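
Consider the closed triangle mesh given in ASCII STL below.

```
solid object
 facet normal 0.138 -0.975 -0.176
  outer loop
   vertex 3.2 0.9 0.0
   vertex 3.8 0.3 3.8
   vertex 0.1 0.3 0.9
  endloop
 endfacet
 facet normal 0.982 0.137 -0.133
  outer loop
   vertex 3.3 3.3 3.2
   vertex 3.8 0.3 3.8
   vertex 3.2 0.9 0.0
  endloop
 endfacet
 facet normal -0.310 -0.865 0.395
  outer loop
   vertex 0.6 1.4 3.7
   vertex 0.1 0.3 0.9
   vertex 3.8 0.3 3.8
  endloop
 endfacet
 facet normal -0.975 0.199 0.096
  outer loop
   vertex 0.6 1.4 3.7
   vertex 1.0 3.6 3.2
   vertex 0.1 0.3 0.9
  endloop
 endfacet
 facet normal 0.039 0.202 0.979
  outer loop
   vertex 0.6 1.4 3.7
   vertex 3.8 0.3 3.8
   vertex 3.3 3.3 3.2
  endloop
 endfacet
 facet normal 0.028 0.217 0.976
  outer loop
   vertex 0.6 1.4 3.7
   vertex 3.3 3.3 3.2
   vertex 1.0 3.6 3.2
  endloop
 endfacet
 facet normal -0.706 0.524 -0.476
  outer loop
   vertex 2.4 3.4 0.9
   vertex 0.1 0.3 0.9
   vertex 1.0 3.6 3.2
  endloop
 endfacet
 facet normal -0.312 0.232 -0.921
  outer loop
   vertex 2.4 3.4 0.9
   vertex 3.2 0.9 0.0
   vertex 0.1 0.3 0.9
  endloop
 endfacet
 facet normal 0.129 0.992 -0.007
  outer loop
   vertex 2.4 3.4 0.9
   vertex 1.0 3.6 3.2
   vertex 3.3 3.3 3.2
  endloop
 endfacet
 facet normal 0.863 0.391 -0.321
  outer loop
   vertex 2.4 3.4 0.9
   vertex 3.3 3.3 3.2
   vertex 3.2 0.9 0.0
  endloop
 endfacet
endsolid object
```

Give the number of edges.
15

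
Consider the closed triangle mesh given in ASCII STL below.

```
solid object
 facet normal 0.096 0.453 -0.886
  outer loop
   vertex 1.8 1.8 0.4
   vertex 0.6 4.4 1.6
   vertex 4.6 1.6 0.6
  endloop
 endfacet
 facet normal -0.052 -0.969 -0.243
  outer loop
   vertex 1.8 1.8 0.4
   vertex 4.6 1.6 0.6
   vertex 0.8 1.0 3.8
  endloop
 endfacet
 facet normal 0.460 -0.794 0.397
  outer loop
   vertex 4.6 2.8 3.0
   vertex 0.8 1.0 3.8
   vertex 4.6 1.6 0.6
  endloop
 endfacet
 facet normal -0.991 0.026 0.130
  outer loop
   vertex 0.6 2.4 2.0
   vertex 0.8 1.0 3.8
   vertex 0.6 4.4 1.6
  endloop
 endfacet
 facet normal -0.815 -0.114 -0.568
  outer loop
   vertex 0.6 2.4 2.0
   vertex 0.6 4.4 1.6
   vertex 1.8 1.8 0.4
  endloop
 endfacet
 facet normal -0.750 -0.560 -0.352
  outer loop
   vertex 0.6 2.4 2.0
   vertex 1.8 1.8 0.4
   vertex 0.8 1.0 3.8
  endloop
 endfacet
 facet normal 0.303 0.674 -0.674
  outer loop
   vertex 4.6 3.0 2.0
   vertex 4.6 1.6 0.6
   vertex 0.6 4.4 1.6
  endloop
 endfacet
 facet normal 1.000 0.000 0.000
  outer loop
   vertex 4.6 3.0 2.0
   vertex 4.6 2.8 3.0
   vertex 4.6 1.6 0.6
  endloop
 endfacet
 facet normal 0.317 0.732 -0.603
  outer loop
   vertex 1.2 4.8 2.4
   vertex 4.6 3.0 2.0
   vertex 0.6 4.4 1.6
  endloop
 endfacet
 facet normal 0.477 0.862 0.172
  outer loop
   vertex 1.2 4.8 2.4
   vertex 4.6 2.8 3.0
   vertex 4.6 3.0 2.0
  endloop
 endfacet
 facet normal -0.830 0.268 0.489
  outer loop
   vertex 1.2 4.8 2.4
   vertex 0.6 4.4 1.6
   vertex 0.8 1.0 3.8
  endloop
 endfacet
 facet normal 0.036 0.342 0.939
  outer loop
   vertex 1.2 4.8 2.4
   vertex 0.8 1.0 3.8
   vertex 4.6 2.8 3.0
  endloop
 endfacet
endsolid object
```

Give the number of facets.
12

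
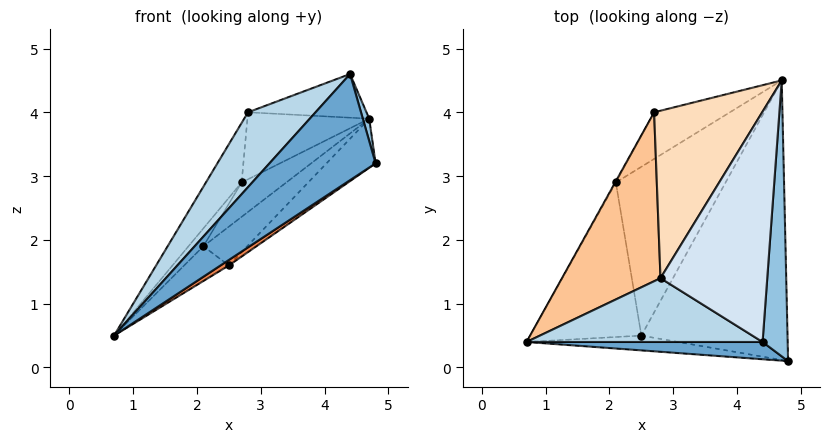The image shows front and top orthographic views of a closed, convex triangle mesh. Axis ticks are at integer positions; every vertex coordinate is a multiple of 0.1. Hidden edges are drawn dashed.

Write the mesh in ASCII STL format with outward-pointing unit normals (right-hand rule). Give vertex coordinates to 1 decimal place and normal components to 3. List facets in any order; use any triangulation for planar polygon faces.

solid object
 facet normal -0.175 -0.972 0.158
  outer loop
   vertex 4.4 0.4 4.6
   vertex 0.7 0.4 0.5
   vertex 4.8 0.1 3.2
  endloop
 endfacet
 facet normal 0.960 -0.023 0.279
  outer loop
   vertex 4.4 0.4 4.6
   vertex 4.8 0.1 3.2
   vertex 4.7 4.5 3.9
  endloop
 endfacet
 facet normal -0.584 -0.618 0.527
  outer loop
   vertex 2.8 1.4 4.0
   vertex 0.7 0.4 0.5
   vertex 4.4 0.4 4.6
  endloop
 endfacet
 facet normal -0.244 0.181 0.953
  outer loop
   vertex 2.8 1.4 4.0
   vertex 4.4 0.4 4.6
   vertex 4.7 4.5 3.9
  endloop
 endfacet
 facet normal 0.510 -0.297 -0.807
  outer loop
   vertex 2.5 0.5 1.6
   vertex 4.8 0.1 3.2
   vertex 0.7 0.4 0.5
  endloop
 endfacet
 facet normal 0.582 0.141 -0.801
  outer loop
   vertex 2.5 0.5 1.6
   vertex 4.7 4.5 3.9
   vertex 4.8 0.1 3.2
  endloop
 endfacet
 facet normal -0.866 0.166 0.472
  outer loop
   vertex 2.7 4.0 2.9
   vertex 0.7 0.4 0.5
   vertex 2.8 1.4 4.0
  endloop
 endfacet
 facet normal -0.487 0.324 0.811
  outer loop
   vertex 2.7 4.0 2.9
   vertex 2.8 1.4 4.0
   vertex 4.7 4.5 3.9
  endloop
 endfacet
 facet normal -0.863 0.504 -0.036
  outer loop
   vertex 2.1 2.9 1.9
   vertex 0.7 0.4 0.5
   vertex 2.7 4.0 2.9
  endloop
 endfacet
 facet normal 0.246 0.575 -0.780
  outer loop
   vertex 2.1 2.9 1.9
   vertex 2.7 4.0 2.9
   vertex 4.7 4.5 3.9
  endloop
 endfacet
 facet normal 0.504 0.189 -0.842
  outer loop
   vertex 2.1 2.9 1.9
   vertex 2.5 0.5 1.6
   vertex 0.7 0.4 0.5
  endloop
 endfacet
 facet normal 0.522 0.191 -0.831
  outer loop
   vertex 2.1 2.9 1.9
   vertex 4.7 4.5 3.9
   vertex 2.5 0.5 1.6
  endloop
 endfacet
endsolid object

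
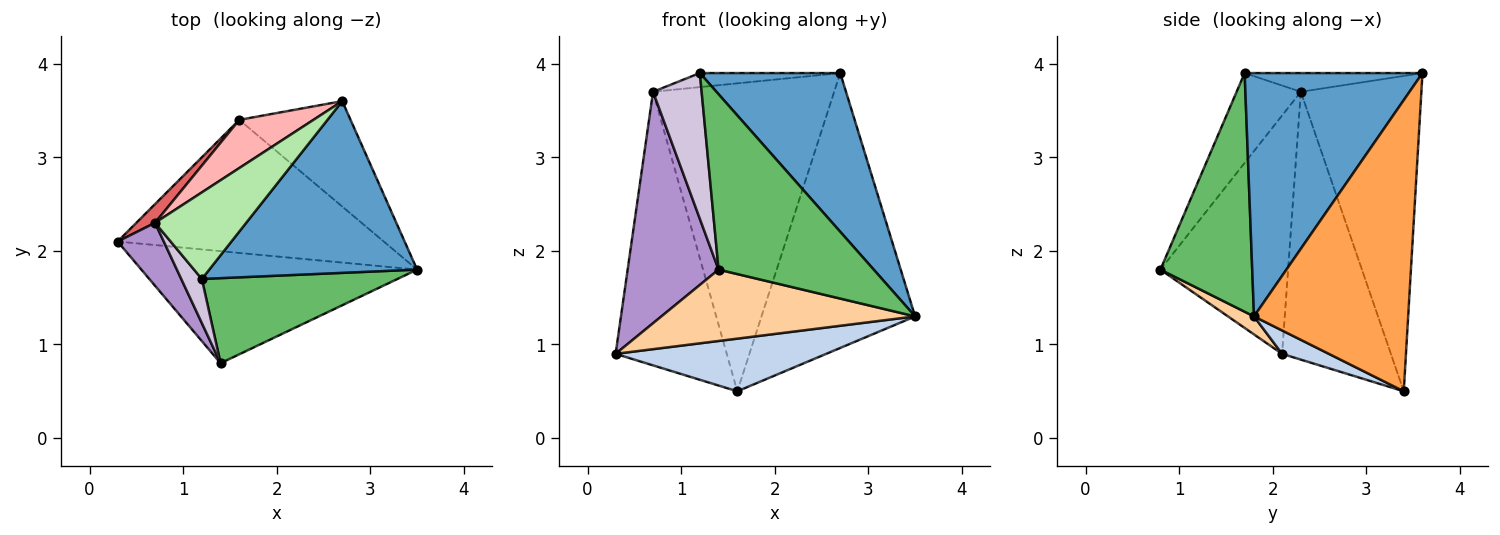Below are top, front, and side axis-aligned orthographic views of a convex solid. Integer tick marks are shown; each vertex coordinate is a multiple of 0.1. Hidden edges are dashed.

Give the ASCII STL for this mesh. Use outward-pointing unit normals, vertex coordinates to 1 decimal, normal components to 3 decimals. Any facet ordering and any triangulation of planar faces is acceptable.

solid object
 facet normal 0.652 -0.515 0.557
  outer loop
   vertex 1.2 1.7 3.9
   vertex 3.5 1.8 1.3
   vertex 2.7 3.6 3.9
  endloop
 endfacet
 facet normal 0.081 -0.367 -0.927
  outer loop
   vertex 1.6 3.4 0.5
   vertex 3.5 1.8 1.3
   vertex 0.3 2.1 0.9
  endloop
 endfacet
 facet normal 0.684 0.681 -0.261
  outer loop
   vertex 1.6 3.4 0.5
   vertex 2.7 3.6 3.9
   vertex 3.5 1.8 1.3
  endloop
 endfacet
 facet normal 0.055 -0.536 -0.842
  outer loop
   vertex 1.4 0.8 1.8
   vertex 0.3 2.1 0.9
   vertex 3.5 1.8 1.3
  endloop
 endfacet
 facet normal 0.470 -0.794 0.385
  outer loop
   vertex 1.4 0.8 1.8
   vertex 3.5 1.8 1.3
   vertex 1.2 1.7 3.9
  endloop
 endfacet
 facet normal -0.199 0.157 0.967
  outer loop
   vertex 0.7 2.3 3.7
   vertex 1.2 1.7 3.9
   vertex 2.7 3.6 3.9
  endloop
 endfacet
 facet normal -0.699 0.714 0.049
  outer loop
   vertex 0.7 2.3 3.7
   vertex 1.6 3.4 0.5
   vertex 0.3 2.1 0.9
  endloop
 endfacet
 facet normal -0.549 0.825 0.129
  outer loop
   vertex 0.7 2.3 3.7
   vertex 2.7 3.6 3.9
   vertex 1.6 3.4 0.5
  endloop
 endfacet
 facet normal -0.805 -0.573 0.156
  outer loop
   vertex 0.7 2.3 3.7
   vertex 0.3 2.1 0.9
   vertex 1.4 0.8 1.8
  endloop
 endfacet
 facet normal -0.784 -0.594 0.180
  outer loop
   vertex 0.7 2.3 3.7
   vertex 1.4 0.8 1.8
   vertex 1.2 1.7 3.9
  endloop
 endfacet
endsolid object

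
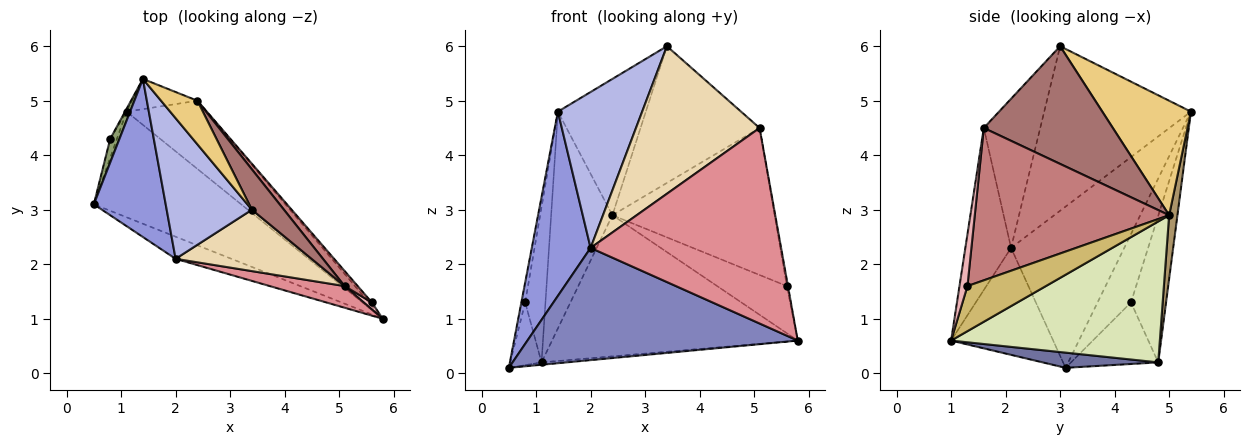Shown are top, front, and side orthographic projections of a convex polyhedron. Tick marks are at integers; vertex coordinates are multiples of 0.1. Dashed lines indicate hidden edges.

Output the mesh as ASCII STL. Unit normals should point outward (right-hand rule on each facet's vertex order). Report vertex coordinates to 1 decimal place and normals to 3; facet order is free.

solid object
 facet normal 0.103 0.022 -0.994
  outer loop
   vertex 1.1 4.8 0.2
   vertex 5.8 1.0 0.6
   vertex 0.5 3.1 0.1
  endloop
 endfacet
 facet normal -0.347 -0.920 -0.181
  outer loop
   vertex 2.0 2.1 2.3
   vertex 0.5 3.1 0.1
   vertex 5.8 1.0 0.6
  endloop
 endfacet
 facet normal -0.825 -0.429 0.368
  outer loop
   vertex 2.0 2.1 2.3
   vertex 1.4 5.4 4.8
   vertex 0.5 3.1 0.1
  endloop
 endfacet
 facet normal -0.791 -0.454 0.410
  outer loop
   vertex 2.0 2.1 2.3
   vertex 3.4 3.0 6.0
   vertex 1.4 5.4 4.8
  endloop
 endfacet
 facet normal -0.985 0.113 0.133
  outer loop
   vertex 0.8 4.3 1.3
   vertex 0.5 3.1 0.1
   vertex 1.4 5.4 4.8
  endloop
 endfacet
 facet normal -0.936 0.336 -0.102
  outer loop
   vertex 0.8 4.3 1.3
   vertex 1.1 4.8 0.2
   vertex 0.5 3.1 0.1
  endloop
 endfacet
 facet normal -0.866 0.500 -0.009
  outer loop
   vertex 0.8 4.3 1.3
   vertex 1.4 5.4 4.8
   vertex 1.1 4.8 0.2
  endloop
 endfacet
 facet normal 0.608 0.715 -0.346
  outer loop
   vertex 2.4 5.0 2.9
   vertex 5.8 1.0 0.6
   vertex 1.1 4.8 0.2
  endloop
 endfacet
 facet normal 0.133 0.982 -0.137
  outer loop
   vertex 2.4 5.0 2.9
   vertex 1.1 4.8 0.2
   vertex 1.4 5.4 4.8
  endloop
 endfacet
 facet normal 0.747 0.663 -0.050
  outer loop
   vertex 2.4 5.0 2.9
   vertex 5.6 1.3 1.6
   vertex 5.8 1.0 0.6
  endloop
 endfacet
 facet normal 0.693 0.687 0.220
  outer loop
   vertex 2.4 5.0 2.9
   vertex 1.4 5.4 4.8
   vertex 3.4 3.0 6.0
  endloop
 endfacet
 facet normal -0.388 -0.851 0.354
  outer loop
   vertex 5.1 1.6 4.5
   vertex 3.4 3.0 6.0
   vertex 2.0 2.1 2.3
  endloop
 endfacet
 facet normal 0.721 0.665 0.196
  outer loop
   vertex 5.1 1.6 4.5
   vertex 2.4 5.0 2.9
   vertex 3.4 3.0 6.0
  endloop
 endfacet
 facet normal 0.766 0.639 0.066
  outer loop
   vertex 5.1 1.6 4.5
   vertex 5.6 1.3 1.6
   vertex 2.4 5.0 2.9
  endloop
 endfacet
 facet normal -0.232 -0.967 0.107
  outer loop
   vertex 5.1 1.6 4.5
   vertex 2.0 2.1 2.3
   vertex 5.8 1.0 0.6
  endloop
 endfacet
 facet normal 0.978 0.137 0.154
  outer loop
   vertex 5.1 1.6 4.5
   vertex 5.8 1.0 0.6
   vertex 5.6 1.3 1.6
  endloop
 endfacet
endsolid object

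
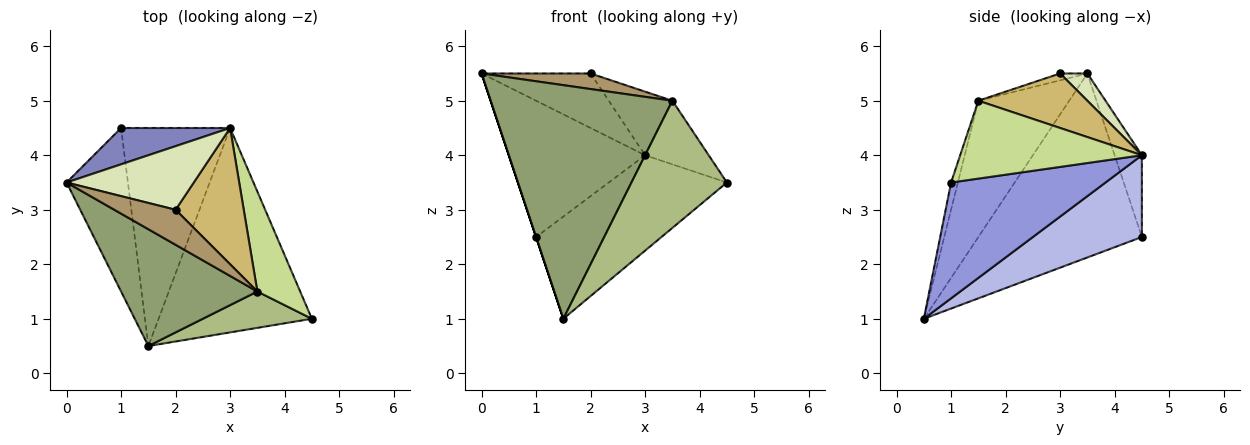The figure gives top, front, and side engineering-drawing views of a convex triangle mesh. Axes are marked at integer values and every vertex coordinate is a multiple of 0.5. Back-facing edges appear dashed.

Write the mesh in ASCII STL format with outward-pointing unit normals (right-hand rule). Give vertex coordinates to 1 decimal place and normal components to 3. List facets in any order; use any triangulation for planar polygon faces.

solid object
 facet normal -0.949 0.000 -0.316
  outer loop
   vertex 1.0 4.5 2.5
   vertex 1.5 0.5 1.0
   vertex 0.0 3.5 5.5
  endloop
 endfacet
 facet normal -0.190 0.949 0.253
  outer loop
   vertex 3.0 4.5 4.0
   vertex 1.0 4.5 2.5
   vertex 0.0 3.5 5.5
  endloop
 endfacet
 facet normal 0.565 0.349 -0.748
  outer loop
   vertex 3.0 4.5 4.0
   vertex 4.5 1.0 3.5
   vertex 1.5 0.5 1.0
  endloop
 endfacet
 facet normal 0.562 0.351 -0.749
  outer loop
   vertex 3.0 4.5 4.0
   vertex 1.5 0.5 1.0
   vertex 1.0 4.5 2.5
  endloop
 endfacet
 facet normal -0.408 -0.816 0.408
  outer loop
   vertex 3.5 1.5 5.0
   vertex 0.0 3.5 5.5
   vertex 1.5 0.5 1.0
  endloop
 endfacet
 facet normal -0.069 -0.959 0.274
  outer loop
   vertex 3.5 1.5 5.0
   vertex 1.5 0.5 1.0
   vertex 4.5 1.0 3.5
  endloop
 endfacet
 facet normal 0.838 0.293 0.461
  outer loop
   vertex 3.5 1.5 5.0
   vertex 4.5 1.0 3.5
   vertex 3.0 4.5 4.0
  endloop
 endfacet
 facet normal 0.161 0.642 0.749
  outer loop
   vertex 2.0 3.0 5.5
   vertex 3.0 4.5 4.0
   vertex 0.0 3.5 5.5
  endloop
 endfacet
 facet normal -0.101 -0.404 0.909
  outer loop
   vertex 2.0 3.0 5.5
   vertex 0.0 3.5 5.5
   vertex 3.5 1.5 5.0
  endloop
 endfacet
 facet normal 0.587 0.342 0.734
  outer loop
   vertex 2.0 3.0 5.5
   vertex 3.5 1.5 5.0
   vertex 3.0 4.5 4.0
  endloop
 endfacet
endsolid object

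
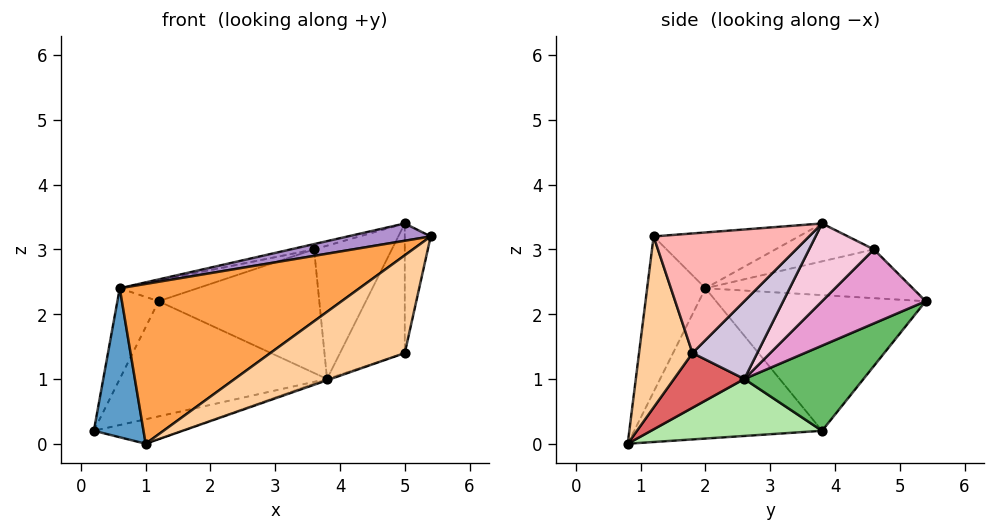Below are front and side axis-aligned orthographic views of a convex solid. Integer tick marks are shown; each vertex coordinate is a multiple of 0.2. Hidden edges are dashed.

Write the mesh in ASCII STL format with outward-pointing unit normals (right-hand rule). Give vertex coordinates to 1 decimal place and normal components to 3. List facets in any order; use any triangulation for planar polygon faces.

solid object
 facet normal -0.966 -0.255 -0.033
  outer loop
   vertex 0.6 2.0 2.4
   vertex 0.2 3.8 0.2
   vertex 1.0 0.8 0.0
  endloop
 endfacet
 facet normal -0.930 0.183 0.319
  outer loop
   vertex 0.6 2.0 2.4
   vertex 1.2 5.4 2.2
   vertex 0.2 3.8 0.2
  endloop
 endfacet
 facet normal -0.216 -0.887 0.408
  outer loop
   vertex 0.6 2.0 2.4
   vertex 1.0 0.8 0.0
   vertex 5.4 1.2 3.2
  endloop
 endfacet
 facet normal 0.344 -0.865 -0.365
  outer loop
   vertex 5.0 1.8 1.4
   vertex 5.4 1.2 3.2
   vertex 1.0 0.8 0.0
  endloop
 endfacet
 facet normal 0.363 0.631 -0.686
  outer loop
   vertex 3.8 2.6 1.0
   vertex 0.2 3.8 0.2
   vertex 1.2 5.4 2.2
  endloop
 endfacet
 facet normal 0.257 0.132 -0.957
  outer loop
   vertex 3.8 2.6 1.0
   vertex 1.0 0.8 0.0
   vertex 0.2 3.8 0.2
  endloop
 endfacet
 facet normal 0.326 0.017 -0.945
  outer loop
   vertex 3.8 2.6 1.0
   vertex 5.0 1.8 1.4
   vertex 1.0 0.8 0.0
  endloop
 endfacet
 facet normal 0.973 0.162 -0.162
  outer loop
   vertex 5.0 3.8 3.4
   vertex 5.4 1.2 3.2
   vertex 5.0 1.8 1.4
  endloop
 endfacet
 facet normal -0.180 -0.103 0.978
  outer loop
   vertex 5.0 3.8 3.4
   vertex 0.6 2.0 2.4
   vertex 5.4 1.2 3.2
  endloop
 endfacet
 facet normal 0.577 0.577 -0.577
  outer loop
   vertex 5.0 3.8 3.4
   vertex 5.0 1.8 1.4
   vertex 3.8 2.6 1.0
  endloop
 endfacet
 facet normal -0.282 0.106 0.953
  outer loop
   vertex 3.6 4.6 3.0
   vertex 1.2 5.4 2.2
   vertex 0.6 2.0 2.4
  endloop
 endfacet
 facet normal -0.244 0.058 0.968
  outer loop
   vertex 3.6 4.6 3.0
   vertex 0.6 2.0 2.4
   vertex 5.0 3.8 3.4
  endloop
 endfacet
 facet normal 0.426 0.661 -0.618
  outer loop
   vertex 3.6 4.6 3.0
   vertex 3.8 2.6 1.0
   vertex 1.2 5.4 2.2
  endloop
 endfacet
 facet normal 0.523 0.628 -0.576
  outer loop
   vertex 3.6 4.6 3.0
   vertex 5.0 3.8 3.4
   vertex 3.8 2.6 1.0
  endloop
 endfacet
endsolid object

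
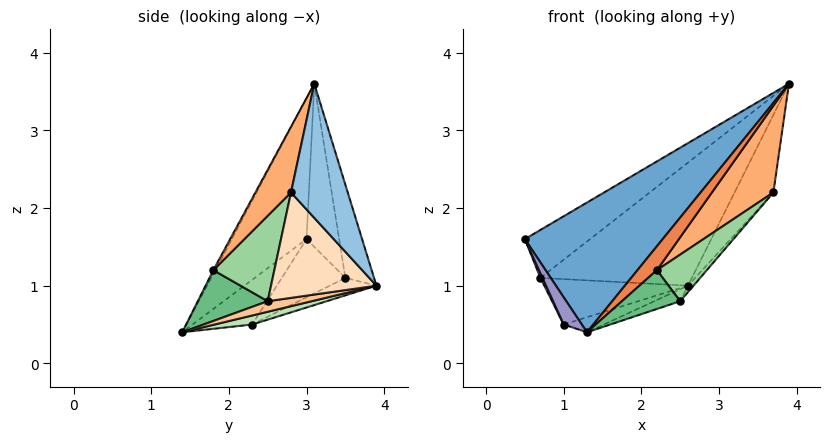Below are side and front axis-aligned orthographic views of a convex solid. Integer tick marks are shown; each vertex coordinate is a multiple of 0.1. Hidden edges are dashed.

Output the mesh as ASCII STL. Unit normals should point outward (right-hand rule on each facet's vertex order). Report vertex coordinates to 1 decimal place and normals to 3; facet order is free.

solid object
 facet normal -0.362 -0.668 0.650
  outer loop
   vertex 1.3 1.4 0.4
   vertex 3.9 3.1 3.6
   vertex 0.5 3.0 1.6
  endloop
 endfacet
 facet normal 0.803 0.549 -0.232
  outer loop
   vertex 3.7 2.8 2.2
   vertex 2.6 3.9 1.0
   vertex 3.9 3.1 3.6
  endloop
 endfacet
 facet normal -0.364 0.727 0.582
  outer loop
   vertex 0.7 3.5 1.1
   vertex 0.5 3.0 1.6
   vertex 3.9 3.1 3.6
  endloop
 endfacet
 facet normal -0.173 0.914 0.368
  outer loop
   vertex 0.7 3.5 1.1
   vertex 3.9 3.1 3.6
   vertex 2.6 3.9 1.0
  endloop
 endfacet
 facet normal -0.085 -0.850 0.520
  outer loop
   vertex 2.2 1.8 1.2
   vertex 3.9 3.1 3.6
   vertex 1.3 1.4 0.4
  endloop
 endfacet
 facet normal 0.498 -0.860 0.113
  outer loop
   vertex 2.2 1.8 1.2
   vertex 3.7 2.8 2.2
   vertex 3.9 3.1 3.6
  endloop
 endfacet
 facet normal 0.210 0.124 -0.970
  outer loop
   vertex 2.5 2.5 0.8
   vertex 1.3 1.4 0.4
   vertex 2.6 3.9 1.0
  endloop
 endfacet
 facet normal 0.754 0.040 -0.655
  outer loop
   vertex 2.5 2.5 0.8
   vertex 2.6 3.9 1.0
   vertex 3.7 2.8 2.2
  endloop
 endfacet
 facet normal 0.675 -0.562 -0.478
  outer loop
   vertex 2.5 2.5 0.8
   vertex 2.2 1.8 1.2
   vertex 1.3 1.4 0.4
  endloop
 endfacet
 facet normal 0.684 -0.560 -0.467
  outer loop
   vertex 2.5 2.5 0.8
   vertex 3.7 2.8 2.2
   vertex 2.2 1.8 1.2
  endloop
 endfacet
 facet normal 0.147 0.158 -0.976
  outer loop
   vertex 1.0 2.3 0.5
   vertex 2.6 3.9 1.0
   vertex 1.3 1.4 0.4
  endloop
 endfacet
 facet normal -0.135 0.416 -0.899
  outer loop
   vertex 1.0 2.3 0.5
   vertex 0.7 3.5 1.1
   vertex 2.6 3.9 1.0
  endloop
 endfacet
 facet normal -0.928 -0.282 -0.242
  outer loop
   vertex 1.0 2.3 0.5
   vertex 1.3 1.4 0.4
   vertex 0.5 3.0 1.6
  endloop
 endfacet
 facet normal -0.917 -0.031 -0.397
  outer loop
   vertex 1.0 2.3 0.5
   vertex 0.5 3.0 1.6
   vertex 0.7 3.5 1.1
  endloop
 endfacet
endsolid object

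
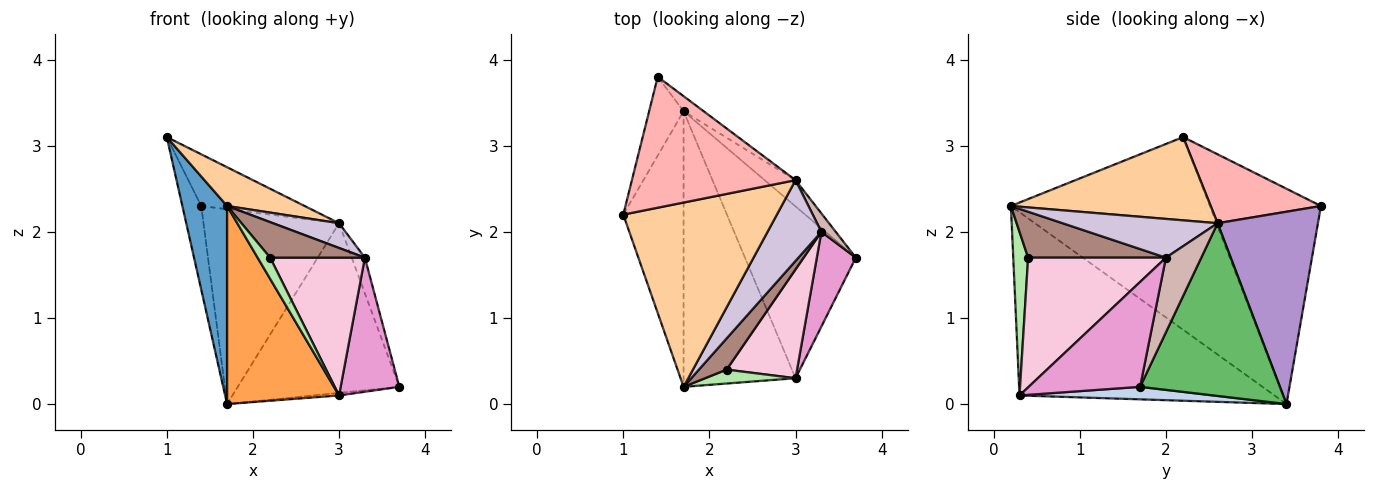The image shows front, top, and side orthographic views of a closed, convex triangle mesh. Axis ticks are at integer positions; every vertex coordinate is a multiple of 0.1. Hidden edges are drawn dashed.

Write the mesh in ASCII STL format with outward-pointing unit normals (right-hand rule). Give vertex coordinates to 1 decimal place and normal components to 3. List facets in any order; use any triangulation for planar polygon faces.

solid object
 facet normal -0.933 -0.210 -0.292
  outer loop
   vertex 1.7 3.4 0.0
   vertex 1.7 0.2 2.3
   vertex 1.0 2.2 3.1
  endloop
 endfacet
 facet normal 0.112 0.015 -0.994
  outer loop
   vertex 3.0 0.3 0.1
   vertex 1.7 3.4 0.0
   vertex 3.7 1.7 0.2
  endloop
 endfacet
 facet normal -0.799 -0.351 -0.488
  outer loop
   vertex 3.0 0.3 0.1
   vertex 1.7 0.2 2.3
   vertex 1.7 3.4 0.0
  endloop
 endfacet
 facet normal 0.469 -0.182 0.865
  outer loop
   vertex 3.0 2.6 2.1
   vertex 1.0 2.2 3.1
   vertex 1.7 0.2 2.3
  endloop
 endfacet
 facet normal 0.650 0.751 -0.116
  outer loop
   vertex 3.0 2.6 2.1
   vertex 3.7 1.7 0.2
   vertex 1.7 3.4 0.0
  endloop
 endfacet
 facet normal 0.705 -0.593 0.389
  outer loop
   vertex 2.2 0.4 1.7
   vertex 1.7 0.2 2.3
   vertex 3.0 0.3 0.1
  endloop
 endfacet
 facet normal -0.974 0.166 -0.156
  outer loop
   vertex 1.4 3.8 2.3
   vertex 1.7 3.4 0.0
   vertex 1.0 2.2 3.1
  endloop
 endfacet
 facet normal 0.365 0.342 0.866
  outer loop
   vertex 1.4 3.8 2.3
   vertex 1.0 2.2 3.1
   vertex 3.0 2.6 2.1
  endloop
 endfacet
 facet normal 0.594 0.802 -0.062
  outer loop
   vertex 1.4 3.8 2.3
   vertex 3.0 2.6 2.1
   vertex 1.7 3.4 0.0
  endloop
 endfacet
 facet normal 0.567 -0.242 0.788
  outer loop
   vertex 3.3 2.0 1.7
   vertex 3.0 2.6 2.1
   vertex 1.7 0.2 2.3
  endloop
 endfacet
 facet normal 0.738 -0.507 0.446
  outer loop
   vertex 3.3 2.0 1.7
   vertex 1.7 0.2 2.3
   vertex 2.2 0.4 1.7
  endloop
 endfacet
 facet normal 0.922 0.343 0.177
  outer loop
   vertex 3.3 2.0 1.7
   vertex 3.7 1.7 0.2
   vertex 3.0 2.6 2.1
  endloop
 endfacet
 facet normal 0.840 -0.443 0.313
  outer loop
   vertex 3.3 2.0 1.7
   vertex 3.0 0.3 0.1
   vertex 3.7 1.7 0.2
  endloop
 endfacet
 facet normal 0.752 -0.517 0.408
  outer loop
   vertex 3.3 2.0 1.7
   vertex 2.2 0.4 1.7
   vertex 3.0 0.3 0.1
  endloop
 endfacet
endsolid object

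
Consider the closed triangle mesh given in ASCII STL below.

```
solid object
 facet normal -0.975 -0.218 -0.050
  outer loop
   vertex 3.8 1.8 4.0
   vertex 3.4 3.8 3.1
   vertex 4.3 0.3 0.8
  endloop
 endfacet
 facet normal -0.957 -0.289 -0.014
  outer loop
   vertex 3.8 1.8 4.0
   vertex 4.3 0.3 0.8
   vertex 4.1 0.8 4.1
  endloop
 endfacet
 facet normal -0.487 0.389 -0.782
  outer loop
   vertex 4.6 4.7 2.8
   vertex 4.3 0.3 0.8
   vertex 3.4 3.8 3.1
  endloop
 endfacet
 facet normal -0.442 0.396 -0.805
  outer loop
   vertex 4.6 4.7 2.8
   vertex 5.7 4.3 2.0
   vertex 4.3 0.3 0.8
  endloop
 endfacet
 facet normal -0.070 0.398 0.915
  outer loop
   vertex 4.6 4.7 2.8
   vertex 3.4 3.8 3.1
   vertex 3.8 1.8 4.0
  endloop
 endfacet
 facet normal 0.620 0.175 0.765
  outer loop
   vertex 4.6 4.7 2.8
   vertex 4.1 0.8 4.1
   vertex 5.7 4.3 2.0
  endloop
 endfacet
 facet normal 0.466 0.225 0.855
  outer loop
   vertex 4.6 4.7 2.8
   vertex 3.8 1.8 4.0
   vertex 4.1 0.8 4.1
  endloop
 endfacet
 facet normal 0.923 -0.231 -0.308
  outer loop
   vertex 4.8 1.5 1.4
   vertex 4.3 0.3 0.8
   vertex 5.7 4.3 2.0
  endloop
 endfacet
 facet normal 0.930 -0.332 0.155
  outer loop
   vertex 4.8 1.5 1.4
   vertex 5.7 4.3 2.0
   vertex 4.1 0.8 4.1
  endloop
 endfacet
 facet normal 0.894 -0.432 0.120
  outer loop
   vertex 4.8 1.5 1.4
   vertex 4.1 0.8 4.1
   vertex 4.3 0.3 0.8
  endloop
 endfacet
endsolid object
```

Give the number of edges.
15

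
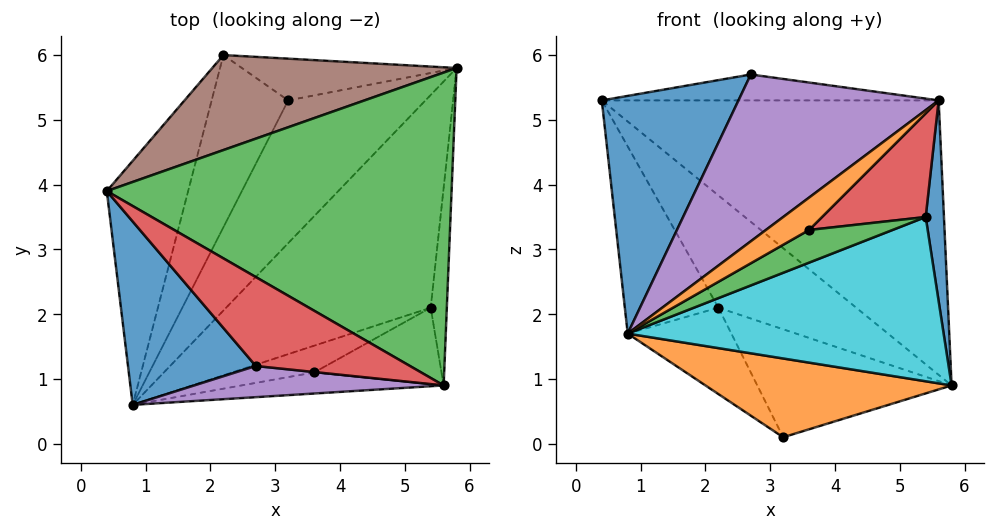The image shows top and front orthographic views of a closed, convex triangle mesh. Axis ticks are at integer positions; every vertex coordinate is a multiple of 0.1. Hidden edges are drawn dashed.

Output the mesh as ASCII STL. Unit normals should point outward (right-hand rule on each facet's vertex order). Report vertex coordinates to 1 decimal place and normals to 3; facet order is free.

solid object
 facet normal -0.719 -0.550 0.424
  outer loop
   vertex 0.8 0.6 1.7
   vertex 2.7 1.2 5.7
   vertex 0.4 3.9 5.3
  endloop
 endfacet
 facet normal 0.341 -0.454 -0.823
  outer loop
   vertex 3.2 5.3 0.1
   vertex 5.8 5.8 0.9
   vertex 0.8 0.6 1.7
  endloop
 endfacet
 facet normal 0.356 0.616 0.703
  outer loop
   vertex 5.6 0.9 5.3
   vertex 5.8 5.8 0.9
   vertex 0.4 3.9 5.3
  endloop
 endfacet
 facet normal 0.159 0.276 0.948
  outer loop
   vertex 5.6 0.9 5.3
   vertex 0.4 3.9 5.3
   vertex 2.7 1.2 5.7
  endloop
 endfacet
 facet normal -0.076 -0.980 0.183
  outer loop
   vertex 5.6 0.9 5.3
   vertex 2.7 1.2 5.7
   vertex 0.8 0.6 1.7
  endloop
 endfacet
 facet normal 0.250 0.739 0.626
  outer loop
   vertex 2.2 6.0 2.1
   vertex 0.4 3.9 5.3
   vertex 5.8 5.8 0.9
  endloop
 endfacet
 facet normal -0.068 0.931 -0.360
  outer loop
   vertex 2.2 6.0 2.1
   vertex 5.8 5.8 0.9
   vertex 3.2 5.3 0.1
  endloop
 endfacet
 facet normal -0.904 0.260 -0.338
  outer loop
   vertex 2.2 6.0 2.1
   vertex 0.8 0.6 1.7
   vertex 0.4 3.9 5.3
  endloop
 endfacet
 facet normal -0.828 0.252 -0.502
  outer loop
   vertex 2.2 6.0 2.1
   vertex 3.2 5.3 0.1
   vertex 0.8 0.6 1.7
  endloop
 endfacet
 facet normal 0.454 -0.545 -0.705
  outer loop
   vertex 5.4 2.1 3.5
   vertex 0.8 0.6 1.7
   vertex 5.8 5.8 0.9
  endloop
 endfacet
 facet normal 0.897 -0.314 -0.309
  outer loop
   vertex 5.4 2.1 3.5
   vertex 5.8 5.8 0.9
   vertex 5.6 0.9 5.3
  endloop
 endfacet
 facet normal 0.419 -0.761 -0.495
  outer loop
   vertex 3.6 1.1 3.3
   vertex 5.6 0.9 5.3
   vertex 0.8 0.6 1.7
  endloop
 endfacet
 facet normal 0.447 -0.692 -0.567
  outer loop
   vertex 3.6 1.1 3.3
   vertex 0.8 0.6 1.7
   vertex 5.4 2.1 3.5
  endloop
 endfacet
 facet normal 0.456 -0.716 -0.528
  outer loop
   vertex 3.6 1.1 3.3
   vertex 5.4 2.1 3.5
   vertex 5.6 0.9 5.3
  endloop
 endfacet
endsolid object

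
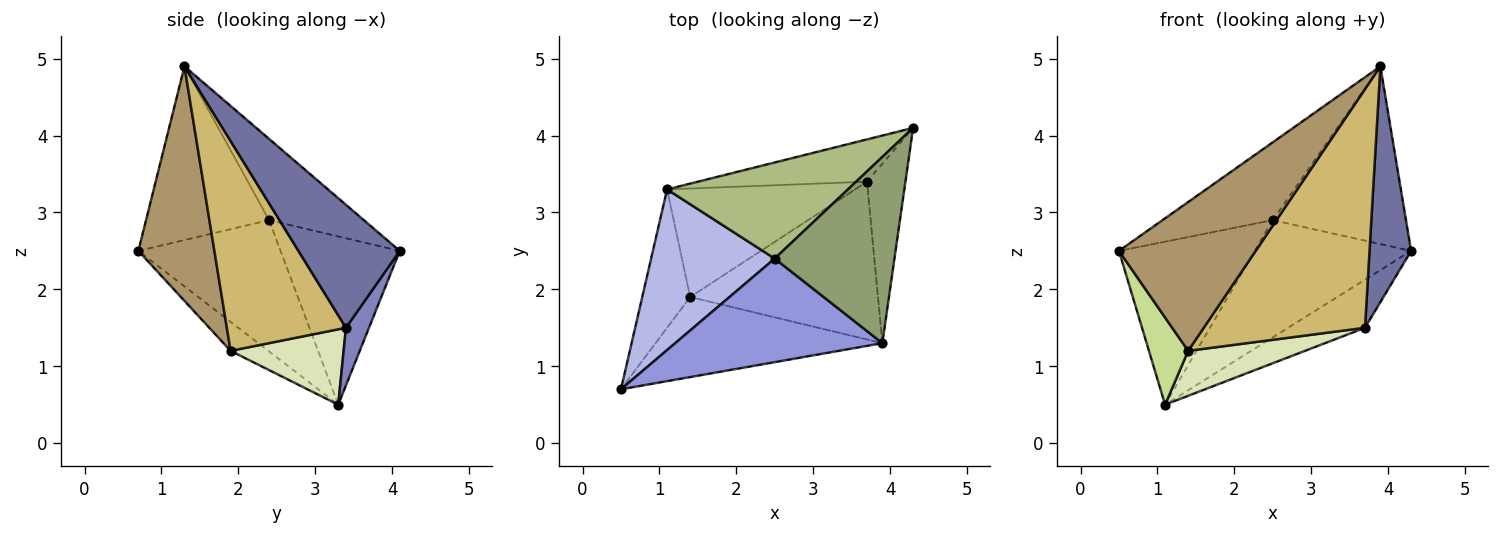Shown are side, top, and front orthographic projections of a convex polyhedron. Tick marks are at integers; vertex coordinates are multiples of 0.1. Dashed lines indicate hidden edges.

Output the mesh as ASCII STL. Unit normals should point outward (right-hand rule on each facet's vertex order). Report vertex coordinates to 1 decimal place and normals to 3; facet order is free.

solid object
 facet normal 0.889 -0.365 -0.278
  outer loop
   vertex 3.7 3.4 1.5
   vertex 4.3 4.1 2.5
   vertex 3.9 1.3 4.9
  endloop
 endfacet
 facet normal 0.220 0.732 -0.644
  outer loop
   vertex 3.7 3.4 1.5
   vertex 1.1 3.3 0.5
   vertex 4.3 4.1 2.5
  endloop
 endfacet
 facet normal -0.557 0.499 0.664
  outer loop
   vertex 2.5 2.4 2.9
   vertex 0.5 0.7 2.5
   vertex 3.9 1.3 4.9
  endloop
 endfacet
 facet normal -0.598 0.571 0.563
  outer loop
   vertex 2.5 2.4 2.9
   vertex 1.1 3.3 0.5
   vertex 0.5 0.7 2.5
  endloop
 endfacet
 facet normal -0.441 0.620 0.649
  outer loop
   vertex 2.5 2.4 2.9
   vertex 3.9 1.3 4.9
   vertex 4.3 4.1 2.5
  endloop
 endfacet
 facet normal -0.508 0.666 0.546
  outer loop
   vertex 2.5 2.4 2.9
   vertex 4.3 4.1 2.5
   vertex 1.1 3.3 0.5
  endloop
 endfacet
 facet normal -0.456 -0.474 -0.753
  outer loop
   vertex 1.4 1.9 1.2
   vertex 0.5 0.7 2.5
   vertex 1.1 3.3 0.5
  endloop
 endfacet
 facet normal 0.347 -0.359 -0.866
  outer loop
   vertex 1.4 1.9 1.2
   vertex 1.1 3.3 0.5
   vertex 3.7 3.4 1.5
  endloop
 endfacet
 facet normal 0.440 -0.791 -0.425
  outer loop
   vertex 1.4 1.9 1.2
   vertex 3.9 1.3 4.9
   vertex 0.5 0.7 2.5
  endloop
 endfacet
 facet normal 0.524 -0.710 -0.470
  outer loop
   vertex 1.4 1.9 1.2
   vertex 3.7 3.4 1.5
   vertex 3.9 1.3 4.9
  endloop
 endfacet
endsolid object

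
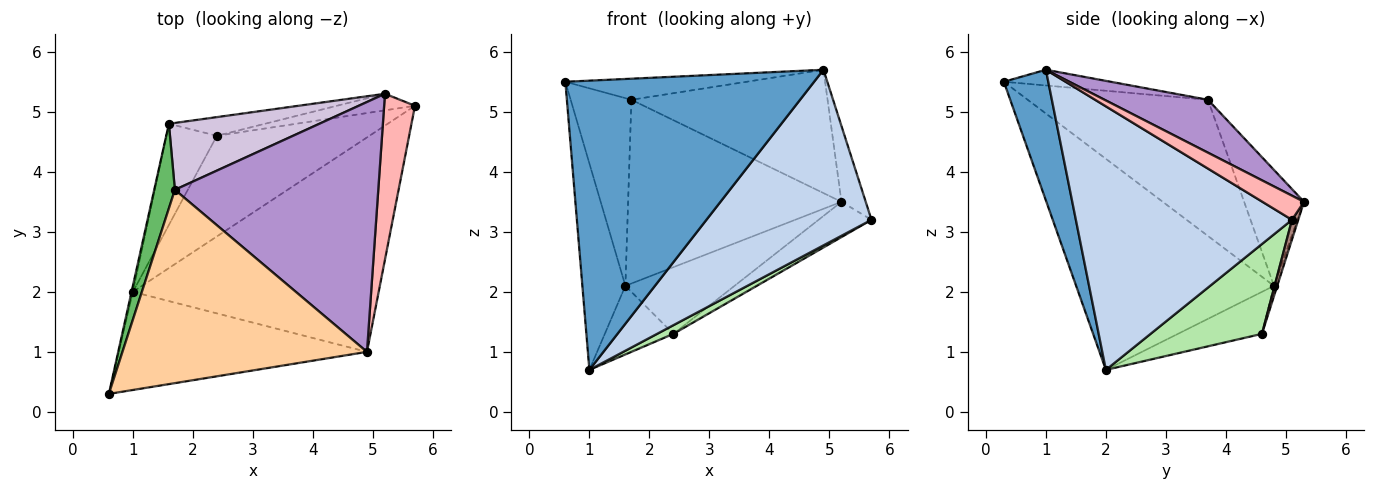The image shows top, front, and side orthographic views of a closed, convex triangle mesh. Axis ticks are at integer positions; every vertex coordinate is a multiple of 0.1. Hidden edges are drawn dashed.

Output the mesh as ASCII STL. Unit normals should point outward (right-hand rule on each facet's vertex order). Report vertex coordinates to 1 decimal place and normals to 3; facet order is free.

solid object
 facet normal 0.167 -0.934 -0.317
  outer loop
   vertex 1.0 2.0 0.7
   vertex 4.9 1.0 5.7
   vertex 0.6 0.3 5.5
  endloop
 endfacet
 facet normal 0.638 -0.488 -0.595
  outer loop
   vertex 1.0 2.0 0.7
   vertex 5.7 5.1 3.2
   vertex 4.9 1.0 5.7
  endloop
 endfacet
 facet normal -0.977 0.212 -0.006
  outer loop
   vertex 1.6 4.8 2.1
   vertex 1.0 2.0 0.7
   vertex 0.6 0.3 5.5
  endloop
 endfacet
 facet normal -0.064 0.108 0.992
  outer loop
   vertex 1.7 3.7 5.2
   vertex 0.6 0.3 5.5
   vertex 4.9 1.0 5.7
  endloop
 endfacet
 facet normal -0.938 0.316 0.142
  outer loop
   vertex 1.7 3.7 5.2
   vertex 1.6 4.8 2.1
   vertex 0.6 0.3 5.5
  endloop
 endfacet
 facet normal 0.506 -0.074 -0.859
  outer loop
   vertex 2.4 4.6 1.3
   vertex 5.7 5.1 3.2
   vertex 1.0 2.0 0.7
  endloop
 endfacet
 facet normal -0.566 0.462 -0.682
  outer loop
   vertex 2.4 4.6 1.3
   vertex 1.0 2.0 0.7
   vertex 1.6 4.8 2.1
  endloop
 endfacet
 facet normal 0.580 0.339 0.741
  outer loop
   vertex 5.2 5.3 3.5
   vertex 4.9 1.0 5.7
   vertex 5.7 5.1 3.2
  endloop
 endfacet
 facet normal 0.227 0.431 0.873
  outer loop
   vertex 5.2 5.3 3.5
   vertex 1.7 3.7 5.2
   vertex 4.9 1.0 5.7
  endloop
 endfacet
 facet normal -0.255 0.909 0.331
  outer loop
   vertex 5.2 5.3 3.5
   vertex 1.6 4.8 2.1
   vertex 1.7 3.7 5.2
  endloop
 endfacet
 facet normal 0.107 0.900 -0.422
  outer loop
   vertex 5.2 5.3 3.5
   vertex 5.7 5.1 3.2
   vertex 2.4 4.6 1.3
  endloop
 endfacet
 facet normal -0.029 0.963 -0.270
  outer loop
   vertex 5.2 5.3 3.5
   vertex 2.4 4.6 1.3
   vertex 1.6 4.8 2.1
  endloop
 endfacet
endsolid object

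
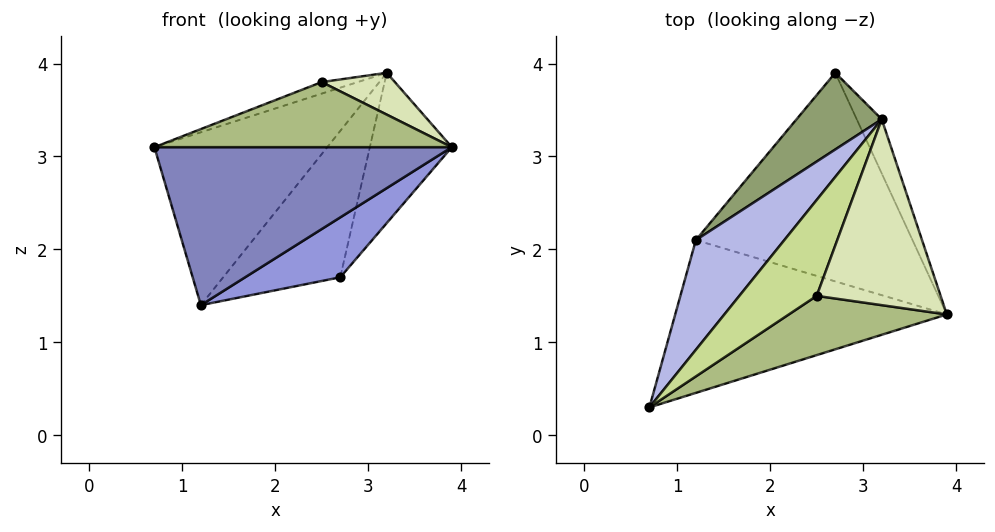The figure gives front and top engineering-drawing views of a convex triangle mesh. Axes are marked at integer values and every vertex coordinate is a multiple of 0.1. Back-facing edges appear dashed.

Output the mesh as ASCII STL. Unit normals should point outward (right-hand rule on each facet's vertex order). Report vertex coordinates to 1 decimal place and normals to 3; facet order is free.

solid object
 facet normal 0.925 0.357 -0.129
  outer loop
   vertex 3.2 3.4 3.9
   vertex 3.9 1.3 3.1
   vertex 2.7 3.9 1.7
  endloop
 endfacet
 facet normal 0.219 -0.701 -0.678
  outer loop
   vertex 1.2 2.1 1.4
   vertex 3.9 1.3 3.1
   vertex 0.7 0.3 3.1
  endloop
 endfacet
 facet normal 0.464 -0.245 -0.852
  outer loop
   vertex 1.2 2.1 1.4
   vertex 2.7 3.9 1.7
   vertex 3.9 1.3 3.1
  endloop
 endfacet
 facet normal -0.773 0.536 0.340
  outer loop
   vertex 1.2 2.1 1.4
   vertex 0.7 0.3 3.1
   vertex 3.2 3.4 3.9
  endloop
 endfacet
 facet normal -0.756 0.580 0.304
  outer loop
   vertex 1.2 2.1 1.4
   vertex 3.2 3.4 3.9
   vertex 2.7 3.9 1.7
  endloop
 endfacet
 facet normal 0.225 -0.720 0.656
  outer loop
   vertex 2.5 1.5 3.8
   vertex 0.7 0.3 3.1
   vertex 3.9 1.3 3.1
  endloop
 endfacet
 facet normal -0.422 0.108 0.900
  outer loop
   vertex 2.5 1.5 3.8
   vertex 3.2 3.4 3.9
   vertex 0.7 0.3 3.1
  endloop
 endfacet
 facet normal 0.415 -0.200 0.888
  outer loop
   vertex 2.5 1.5 3.8
   vertex 3.9 1.3 3.1
   vertex 3.2 3.4 3.9
  endloop
 endfacet
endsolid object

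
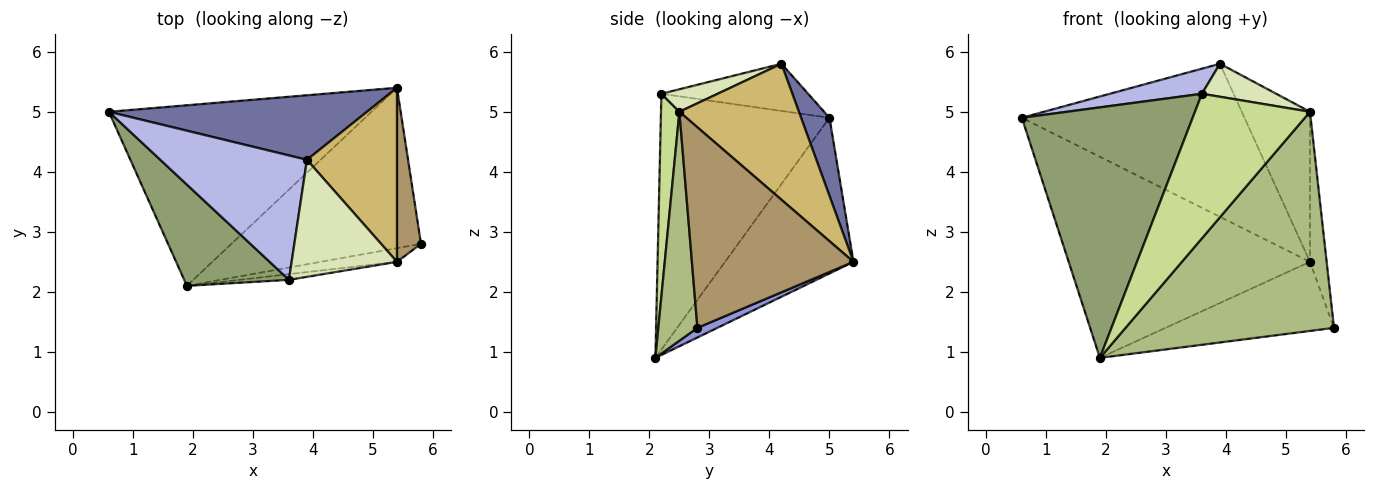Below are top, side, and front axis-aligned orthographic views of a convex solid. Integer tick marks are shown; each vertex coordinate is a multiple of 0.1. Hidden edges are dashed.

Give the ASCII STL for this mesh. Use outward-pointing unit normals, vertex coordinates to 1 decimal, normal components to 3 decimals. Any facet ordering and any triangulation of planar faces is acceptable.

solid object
 facet normal 0.117 0.915 0.386
  outer loop
   vertex 3.9 4.2 5.8
   vertex 5.4 5.4 2.5
   vertex 0.6 5.0 4.9
  endloop
 endfacet
 facet normal -0.368 0.692 -0.621
  outer loop
   vertex 1.9 2.1 0.9
   vertex 0.6 5.0 4.9
   vertex 5.4 5.4 2.5
  endloop
 endfacet
 facet normal 0.047 0.395 -0.917
  outer loop
   vertex 1.9 2.1 0.9
   vertex 5.4 5.4 2.5
   vertex 5.8 2.8 1.4
  endloop
 endfacet
 facet normal -0.301 -0.189 0.935
  outer loop
   vertex 3.6 2.2 5.3
   vertex 3.9 4.2 5.8
   vertex 0.6 5.0 4.9
  endloop
 endfacet
 facet normal -0.675 -0.684 0.276
  outer loop
   vertex 3.6 2.2 5.3
   vertex 0.6 5.0 4.9
   vertex 1.9 2.1 0.9
  endloop
 endfacet
 facet normal 0.184 -0.981 -0.061
  outer loop
   vertex 5.4 2.5 5.0
   vertex 1.9 2.1 0.9
   vertex 5.8 2.8 1.4
  endloop
 endfacet
 facet normal 0.158 -0.987 -0.039
  outer loop
   vertex 5.4 2.5 5.0
   vertex 3.6 2.2 5.3
   vertex 1.9 2.1 0.9
  endloop
 endfacet
 facet normal 0.201 -0.266 0.943
  outer loop
   vertex 5.4 2.5 5.0
   vertex 3.9 4.2 5.8
   vertex 3.6 2.2 5.3
  endloop
 endfacet
 facet normal 0.988 0.102 0.118
  outer loop
   vertex 5.4 2.5 5.0
   vertex 5.8 2.8 1.4
   vertex 5.4 5.4 2.5
  endloop
 endfacet
 facet normal 0.753 0.430 0.498
  outer loop
   vertex 5.4 2.5 5.0
   vertex 5.4 5.4 2.5
   vertex 3.9 4.2 5.8
  endloop
 endfacet
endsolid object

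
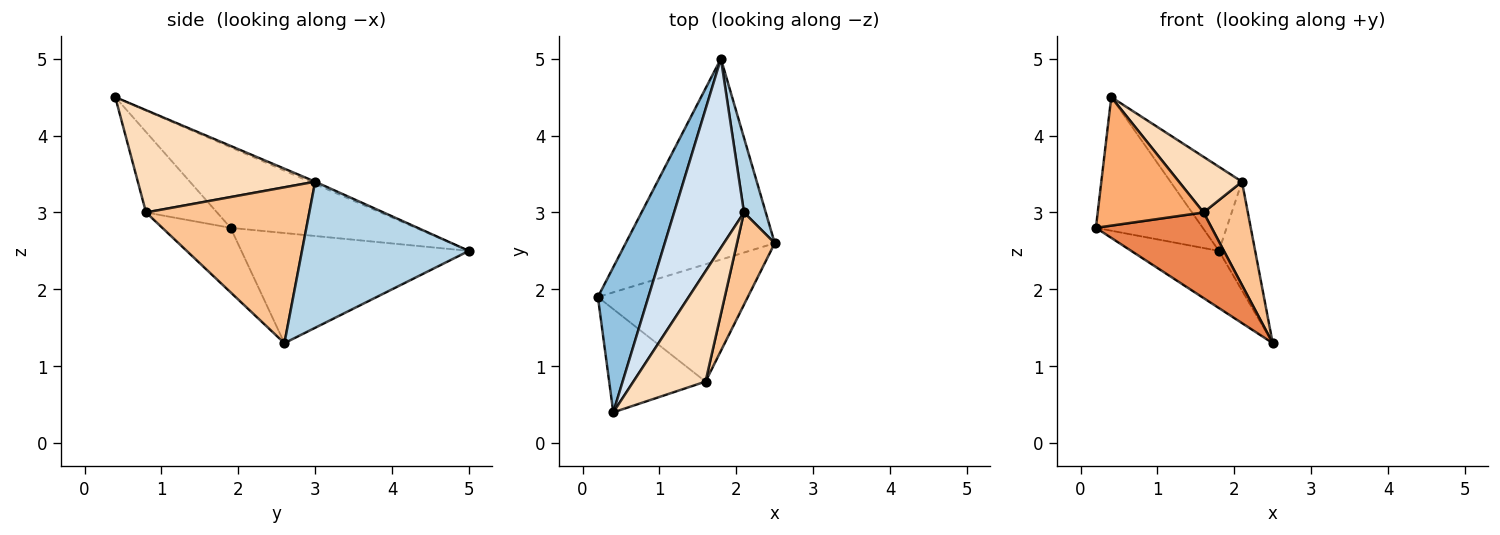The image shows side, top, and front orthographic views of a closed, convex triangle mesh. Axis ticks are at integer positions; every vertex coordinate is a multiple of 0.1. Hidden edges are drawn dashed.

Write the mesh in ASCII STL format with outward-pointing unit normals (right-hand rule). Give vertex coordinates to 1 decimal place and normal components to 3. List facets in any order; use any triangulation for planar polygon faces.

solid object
 facet normal -0.579 0.223 -0.784
  outer loop
   vertex 1.8 5.0 2.5
   vertex 2.5 2.6 1.3
   vertex 0.2 1.9 2.8
  endloop
 endfacet
 facet normal -0.761 0.439 0.477
  outer loop
   vertex 0.4 0.4 4.5
   vertex 1.8 5.0 2.5
   vertex 0.2 1.9 2.8
  endloop
 endfacet
 facet normal 0.967 0.210 0.144
  outer loop
   vertex 2.1 3.0 3.4
   vertex 2.5 2.6 1.3
   vertex 1.8 5.0 2.5
  endloop
 endfacet
 facet normal -0.031 0.406 0.913
  outer loop
   vertex 2.1 3.0 3.4
   vertex 1.8 5.0 2.5
   vertex 0.4 0.4 4.5
  endloop
 endfacet
 facet normal -0.328 -0.557 -0.763
  outer loop
   vertex 1.6 0.8 3.0
   vertex 0.2 1.9 2.8
   vertex 2.5 2.6 1.3
  endloop
 endfacet
 facet normal -0.463 -0.691 -0.555
  outer loop
   vertex 1.6 0.8 3.0
   vertex 0.4 0.4 4.5
   vertex 0.2 1.9 2.8
  endloop
 endfacet
 facet normal 0.940 -0.255 0.228
  outer loop
   vertex 1.6 0.8 3.0
   vertex 2.5 2.6 1.3
   vertex 2.1 3.0 3.4
  endloop
 endfacet
 facet normal 0.785 -0.279 0.553
  outer loop
   vertex 1.6 0.8 3.0
   vertex 2.1 3.0 3.4
   vertex 0.4 0.4 4.5
  endloop
 endfacet
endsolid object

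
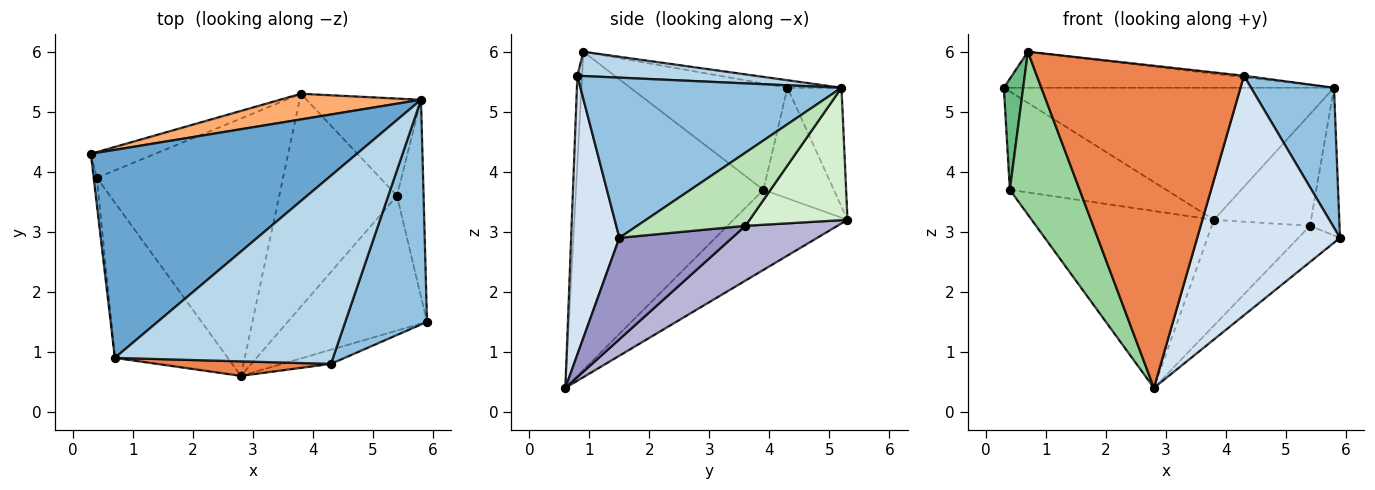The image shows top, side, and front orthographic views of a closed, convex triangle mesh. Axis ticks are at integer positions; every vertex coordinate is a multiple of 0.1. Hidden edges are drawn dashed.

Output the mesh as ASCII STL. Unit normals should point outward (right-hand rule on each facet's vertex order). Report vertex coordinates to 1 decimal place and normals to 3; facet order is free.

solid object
 facet normal -0.028 0.171 0.985
  outer loop
   vertex 5.8 5.2 5.4
   vertex 0.3 4.3 5.4
   vertex 0.7 0.9 6.0
  endloop
 endfacet
 facet normal 0.857 -0.272 0.437
  outer loop
   vertex 4.3 0.8 5.6
   vertex 5.9 1.5 2.9
   vertex 5.8 5.2 5.4
  endloop
 endfacet
 facet normal 0.111 0.007 0.994
  outer loop
   vertex 4.3 0.8 5.6
   vertex 5.8 5.2 5.4
   vertex 0.7 0.9 6.0
  endloop
 endfacet
 facet normal 0.320 -0.946 -0.056
  outer loop
   vertex 4.3 0.8 5.6
   vertex 2.8 0.6 0.4
   vertex 5.9 1.5 2.9
  endloop
 endfacet
 facet normal -0.023 -0.999 0.045
  outer loop
   vertex 4.3 0.8 5.6
   vertex 0.7 0.9 6.0
   vertex 2.8 0.6 0.4
  endloop
 endfacet
 facet normal -0.159 0.969 0.188
  outer loop
   vertex 3.8 5.3 3.2
   vertex 0.3 4.3 5.4
   vertex 5.8 5.2 5.4
  endloop
 endfacet
 facet normal -0.399 0.887 -0.232
  outer loop
   vertex 0.4 3.9 3.7
   vertex 0.3 4.3 5.4
   vertex 3.8 5.3 3.2
  endloop
 endfacet
 facet normal -0.334 0.534 -0.777
  outer loop
   vertex 0.4 3.9 3.7
   vertex 3.8 5.3 3.2
   vertex 2.8 0.6 0.4
  endloop
 endfacet
 facet normal -0.992 -0.122 -0.030
  outer loop
   vertex 0.4 3.9 3.7
   vertex 0.7 0.9 6.0
   vertex 0.3 4.3 5.4
  endloop
 endfacet
 facet normal -0.889 -0.331 -0.316
  outer loop
   vertex 0.4 3.9 3.7
   vertex 2.8 0.6 0.4
   vertex 0.7 0.9 6.0
  endloop
 endfacet
 facet normal 0.910 0.248 -0.331
  outer loop
   vertex 5.4 3.6 3.1
   vertex 5.8 5.2 5.4
   vertex 5.9 1.5 2.9
  endloop
 endfacet
 facet normal 0.605 0.600 -0.523
  outer loop
   vertex 5.4 3.6 3.1
   vertex 3.8 5.3 3.2
   vertex 5.8 5.2 5.4
  endloop
 endfacet
 facet normal 0.575 0.212 -0.790
  outer loop
   vertex 5.4 3.6 3.1
   vertex 5.9 1.5 2.9
   vertex 2.8 0.6 0.4
  endloop
 endfacet
 facet normal 0.385 0.411 -0.827
  outer loop
   vertex 5.4 3.6 3.1
   vertex 2.8 0.6 0.4
   vertex 3.8 5.3 3.2
  endloop
 endfacet
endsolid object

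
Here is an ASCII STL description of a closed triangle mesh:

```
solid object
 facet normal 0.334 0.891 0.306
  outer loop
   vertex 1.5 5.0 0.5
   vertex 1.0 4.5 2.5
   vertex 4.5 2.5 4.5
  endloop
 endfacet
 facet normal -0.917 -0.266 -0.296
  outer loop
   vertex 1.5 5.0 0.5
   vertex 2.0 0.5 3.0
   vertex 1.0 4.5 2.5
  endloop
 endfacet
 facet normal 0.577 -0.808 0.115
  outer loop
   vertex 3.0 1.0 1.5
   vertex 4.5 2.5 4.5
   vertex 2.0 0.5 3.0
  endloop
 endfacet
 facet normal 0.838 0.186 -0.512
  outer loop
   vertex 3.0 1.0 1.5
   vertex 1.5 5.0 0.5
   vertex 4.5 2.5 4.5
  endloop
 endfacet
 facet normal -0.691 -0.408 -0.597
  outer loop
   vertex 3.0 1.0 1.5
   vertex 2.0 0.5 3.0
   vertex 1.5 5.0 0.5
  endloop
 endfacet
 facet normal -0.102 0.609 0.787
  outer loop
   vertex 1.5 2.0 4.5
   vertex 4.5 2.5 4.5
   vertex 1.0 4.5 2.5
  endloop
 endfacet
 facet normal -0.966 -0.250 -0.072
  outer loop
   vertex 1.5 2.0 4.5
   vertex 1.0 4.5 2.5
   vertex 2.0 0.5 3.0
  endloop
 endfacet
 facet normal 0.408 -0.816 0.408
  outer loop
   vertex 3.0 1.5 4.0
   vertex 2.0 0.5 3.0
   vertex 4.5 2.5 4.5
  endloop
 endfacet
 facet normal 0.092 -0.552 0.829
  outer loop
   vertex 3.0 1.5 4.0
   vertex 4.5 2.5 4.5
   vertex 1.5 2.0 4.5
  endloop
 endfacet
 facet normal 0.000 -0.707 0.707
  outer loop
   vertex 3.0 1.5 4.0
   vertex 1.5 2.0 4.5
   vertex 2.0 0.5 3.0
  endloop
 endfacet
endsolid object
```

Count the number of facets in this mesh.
10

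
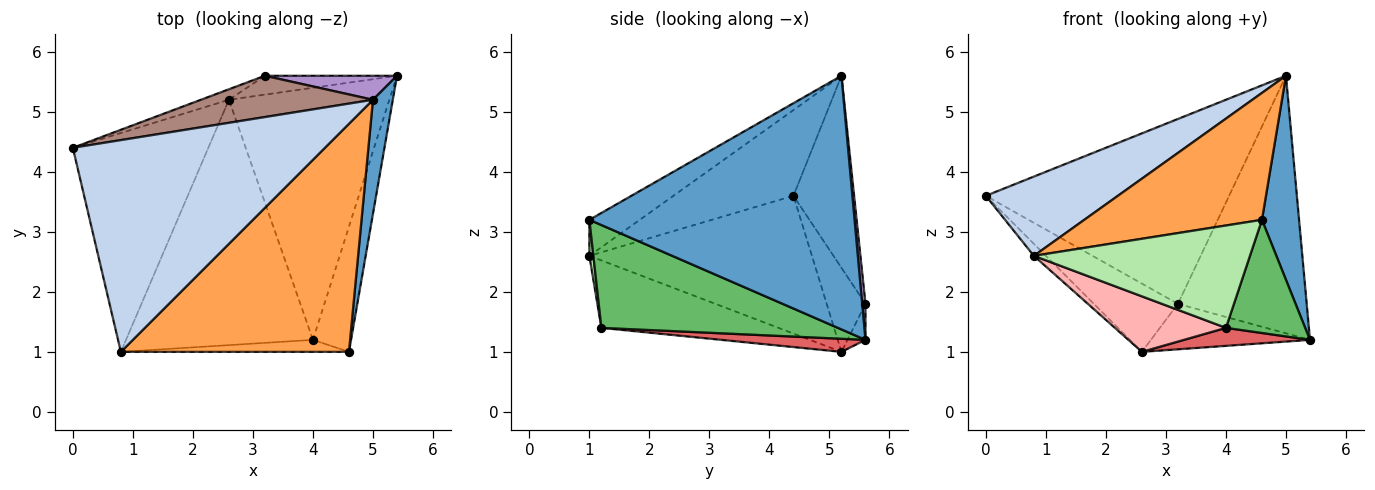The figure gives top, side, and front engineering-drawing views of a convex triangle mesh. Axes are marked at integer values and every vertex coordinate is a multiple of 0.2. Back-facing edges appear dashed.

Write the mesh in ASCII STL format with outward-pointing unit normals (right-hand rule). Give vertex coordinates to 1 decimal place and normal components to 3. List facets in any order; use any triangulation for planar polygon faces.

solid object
 facet normal 0.987 -0.138 0.077
  outer loop
   vertex 5.0 5.2 5.6
   vertex 4.6 1.0 3.2
   vertex 5.4 5.6 1.2
  endloop
 endfacet
 facet normal -0.304 -0.334 0.892
  outer loop
   vertex 0.8 1.0 2.6
   vertex 5.0 5.2 5.6
   vertex 0.0 4.4 3.6
  endloop
 endfacet
 facet normal -0.137 -0.482 0.866
  outer loop
   vertex 0.8 1.0 2.6
   vertex 4.6 1.0 3.2
   vertex 5.0 5.2 5.6
  endloop
 endfacet
 facet normal -0.712 0.038 -0.701
  outer loop
   vertex 2.6 5.2 1.0
   vertex 0.8 1.0 2.6
   vertex 0.0 4.4 3.6
  endloop
 endfacet
 facet normal 0.895 -0.300 -0.331
  outer loop
   vertex 4.0 1.2 1.4
   vertex 5.4 5.6 1.2
   vertex 4.6 1.0 3.2
  endloop
 endfacet
 facet normal 0.018 -0.993 -0.116
  outer loop
   vertex 4.0 1.2 1.4
   vertex 4.6 1.0 3.2
   vertex 0.8 1.0 2.6
  endloop
 endfacet
 facet normal 0.081 -0.071 -0.994
  outer loop
   vertex 4.0 1.2 1.4
   vertex 2.6 5.2 1.0
   vertex 5.4 5.6 1.2
  endloop
 endfacet
 facet normal -0.332 -0.208 -0.920
  outer loop
   vertex 4.0 1.2 1.4
   vertex 0.8 1.0 2.6
   vertex 2.6 5.2 1.0
  endloop
 endfacet
 facet normal 0.025 0.995 0.093
  outer loop
   vertex 3.2 5.6 1.8
   vertex 5.0 5.2 5.6
   vertex 5.4 5.6 1.2
  endloop
 endfacet
 facet normal -0.104 0.919 -0.381
  outer loop
   vertex 3.2 5.6 1.8
   vertex 5.4 5.6 1.2
   vertex 2.6 5.2 1.0
  endloop
 endfacet
 facet normal -0.236 0.948 0.212
  outer loop
   vertex 3.2 5.6 1.8
   vertex 0.0 4.4 3.6
   vertex 5.0 5.2 5.6
  endloop
 endfacet
 facet normal -0.415 0.899 -0.138
  outer loop
   vertex 3.2 5.6 1.8
   vertex 2.6 5.2 1.0
   vertex 0.0 4.4 3.6
  endloop
 endfacet
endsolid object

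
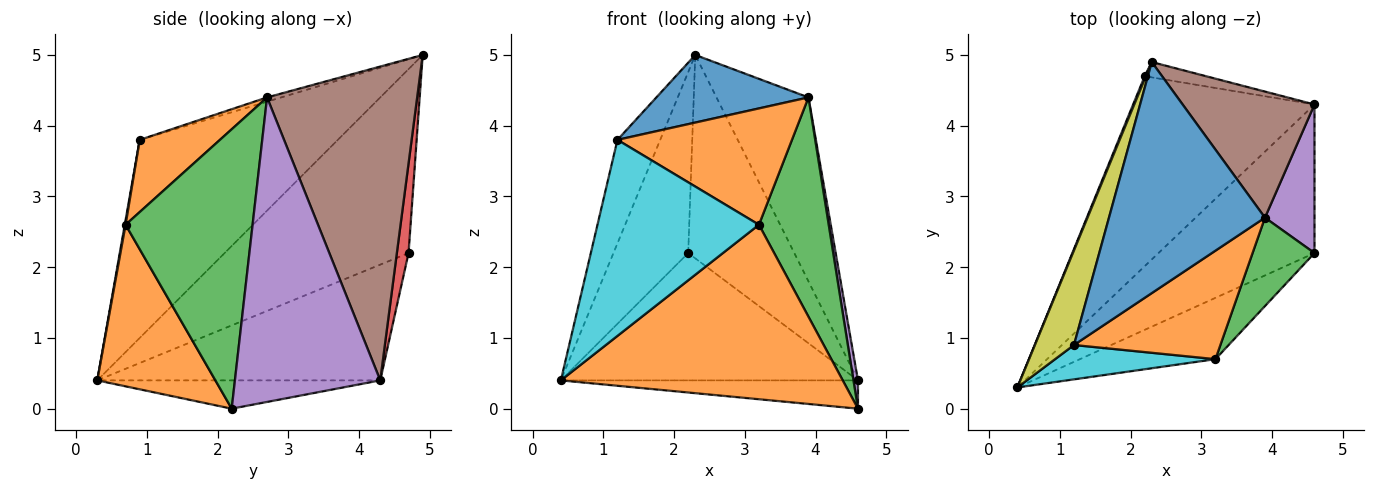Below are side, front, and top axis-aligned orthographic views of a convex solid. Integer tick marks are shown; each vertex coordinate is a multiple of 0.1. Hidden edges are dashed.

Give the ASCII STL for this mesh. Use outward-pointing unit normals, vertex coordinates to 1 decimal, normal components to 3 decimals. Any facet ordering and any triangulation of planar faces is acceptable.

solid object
 facet normal -0.926 0.376 0.006
  outer loop
   vertex 2.2 4.7 2.2
   vertex 0.4 0.3 0.4
   vertex 2.3 4.9 5.0
  endloop
 endfacet
 facet normal 0.368 -0.877 -0.308
  outer loop
   vertex 3.2 0.7 2.6
   vertex 0.4 0.3 0.4
   vertex 4.6 2.2 0.0
  endloop
 endfacet
 facet normal 0.860 -0.473 0.191
  outer loop
   vertex 3.2 0.7 2.6
   vertex 4.6 2.2 0.0
   vertex 3.9 2.7 4.4
  endloop
 endfacet
 facet normal 0.109 0.991 -0.075
  outer loop
   vertex 4.6 4.3 0.4
   vertex 2.2 4.7 2.2
   vertex 2.3 4.9 5.0
  endloop
 endfacet
 facet normal 0.987 -0.031 0.160
  outer loop
   vertex 4.6 4.3 0.4
   vertex 3.9 2.7 4.4
   vertex 4.6 2.2 0.0
  endloop
 endfacet
 facet normal 0.803 0.492 0.337
  outer loop
   vertex 4.6 4.3 0.4
   vertex 2.3 4.9 5.0
   vertex 3.9 2.7 4.4
  endloop
 endfacet
 facet normal -0.175 0.184 -0.967
  outer loop
   vertex 4.6 4.3 0.4
   vertex 4.6 2.2 0.0
   vertex 0.4 0.3 0.4
  endloop
 endfacet
 facet normal -0.468 0.492 -0.734
  outer loop
   vertex 4.6 4.3 0.4
   vertex 0.4 0.3 0.4
   vertex 2.2 4.7 2.2
  endloop
 endfacet
 facet normal -0.960 0.207 0.189
  outer loop
   vertex 1.2 0.9 3.8
   vertex 2.3 4.9 5.0
   vertex 0.4 0.3 0.4
  endloop
 endfacet
 facet normal 0.005 -0.985 0.173
  outer loop
   vertex 1.2 0.9 3.8
   vertex 0.4 0.3 0.4
   vertex 3.2 0.7 2.6
  endloop
 endfacet
 facet normal -0.026 -0.281 0.959
  outer loop
   vertex 1.2 0.9 3.8
   vertex 3.9 2.7 4.4
   vertex 2.3 4.9 5.0
  endloop
 endfacet
 facet normal 0.319 -0.693 0.646
  outer loop
   vertex 1.2 0.9 3.8
   vertex 3.2 0.7 2.6
   vertex 3.9 2.7 4.4
  endloop
 endfacet
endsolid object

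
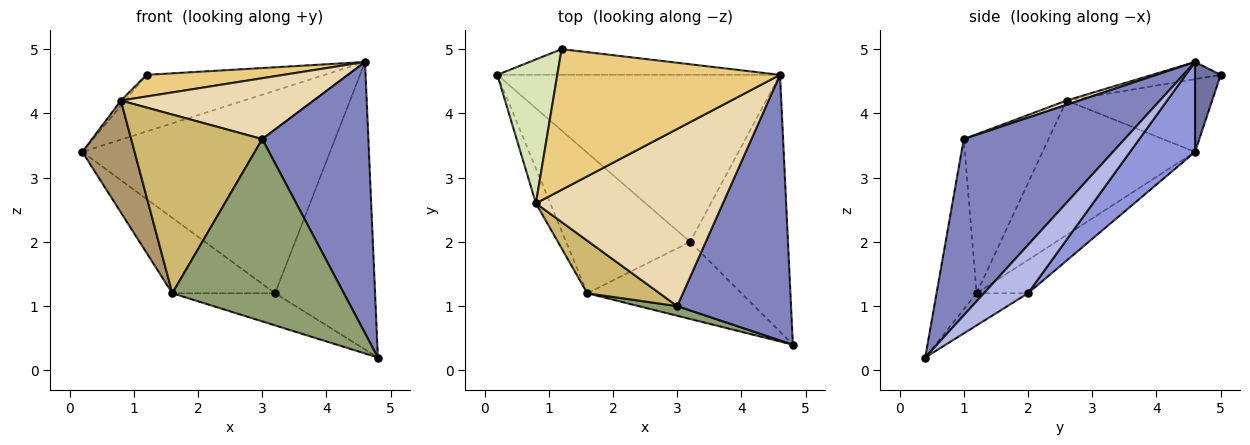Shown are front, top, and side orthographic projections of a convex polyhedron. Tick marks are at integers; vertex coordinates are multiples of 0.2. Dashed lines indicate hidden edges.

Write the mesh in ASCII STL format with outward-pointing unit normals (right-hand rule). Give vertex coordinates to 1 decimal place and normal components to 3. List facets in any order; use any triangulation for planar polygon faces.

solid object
 facet normal 0.130 0.903 -0.410
  outer loop
   vertex 1.2 5.0 4.6
   vertex 4.6 4.6 4.8
   vertex 0.2 4.6 3.4
  endloop
 endfacet
 facet normal 0.735 -0.485 0.475
  outer loop
   vertex 3.0 1.0 3.6
   vertex 4.8 0.4 0.2
   vertex 4.6 4.6 4.8
  endloop
 endfacet
 facet normal 0.198 0.756 -0.623
  outer loop
   vertex 3.2 2.0 1.2
   vertex 0.2 4.6 3.4
   vertex 4.6 4.6 4.8
  endloop
 endfacet
 facet normal 0.313 0.708 -0.633
  outer loop
   vertex 3.2 2.0 1.2
   vertex 4.6 4.6 4.8
   vertex 4.8 0.4 0.2
  endloop
 endfacet
 facet normal -0.227 -0.973 0.051
  outer loop
   vertex 1.6 1.2 1.2
   vertex 4.8 0.4 0.2
   vertex 3.0 1.0 3.6
  endloop
 endfacet
 facet normal -0.230 0.460 -0.858
  outer loop
   vertex 1.6 1.2 1.2
   vertex 0.2 4.6 3.4
   vertex 3.2 2.0 1.2
  endloop
 endfacet
 facet normal -0.189 0.378 -0.906
  outer loop
   vertex 1.6 1.2 1.2
   vertex 3.2 2.0 1.2
   vertex 4.8 0.4 0.2
  endloop
 endfacet
 facet normal -0.772 0.023 0.636
  outer loop
   vertex 0.8 2.6 4.2
   vertex 1.2 5.0 4.6
   vertex 0.2 4.6 3.4
  endloop
 endfacet
 facet normal -0.941 -0.323 -0.100
  outer loop
   vertex 0.8 2.6 4.2
   vertex 0.2 4.6 3.4
   vertex 1.6 1.2 1.2
  endloop
 endfacet
 facet normal -0.527 -0.815 0.240
  outer loop
   vertex 0.8 2.6 4.2
   vertex 1.6 1.2 1.2
   vertex 3.0 1.0 3.6
  endloop
 endfacet
 facet normal -0.076 -0.152 0.986
  outer loop
   vertex 0.8 2.6 4.2
   vertex 4.6 4.6 4.8
   vertex 1.2 5.0 4.6
  endloop
 endfacet
 facet normal 0.022 -0.325 0.946
  outer loop
   vertex 0.8 2.6 4.2
   vertex 3.0 1.0 3.6
   vertex 4.6 4.6 4.8
  endloop
 endfacet
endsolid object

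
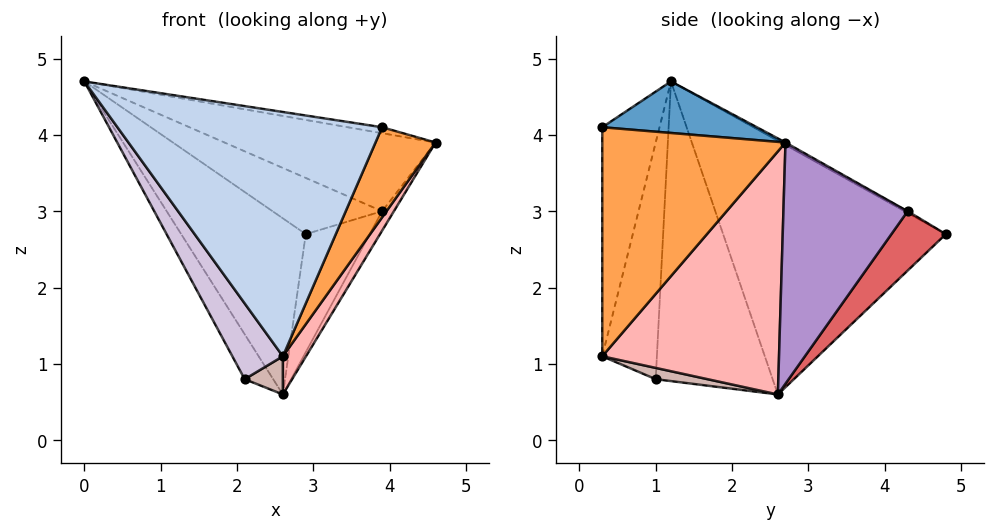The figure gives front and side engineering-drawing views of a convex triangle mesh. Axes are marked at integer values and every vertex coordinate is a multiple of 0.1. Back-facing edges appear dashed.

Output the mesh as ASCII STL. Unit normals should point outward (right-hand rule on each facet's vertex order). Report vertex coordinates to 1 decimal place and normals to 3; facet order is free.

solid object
 facet normal 0.160 0.036 0.986
  outer loop
   vertex 3.9 0.3 4.1
   vertex 4.6 2.7 3.9
   vertex 0.0 1.2 4.7
  endloop
 endfacet
 facet normal -0.211 -0.973 0.091
  outer loop
   vertex 3.9 0.3 4.1
   vertex 0.0 1.2 4.7
   vertex 2.6 0.3 1.1
  endloop
 endfacet
 facet normal 0.879 -0.288 -0.381
  outer loop
   vertex 3.9 0.3 4.1
   vertex 2.6 0.3 1.1
   vertex 4.6 2.7 3.9
  endloop
 endfacet
 facet normal -0.007 0.488 0.873
  outer loop
   vertex 3.9 4.3 3.0
   vertex 0.0 1.2 4.7
   vertex 4.6 2.7 3.9
  endloop
 endfacet
 facet normal -0.014 0.494 0.869
  outer loop
   vertex 3.9 4.3 3.0
   vertex 2.9 4.8 2.7
   vertex 0.0 1.2 4.7
  endloop
 endfacet
 facet normal -0.814 0.455 -0.361
  outer loop
   vertex 2.6 2.6 0.6
   vertex 0.0 1.2 4.7
   vertex 2.9 4.8 2.7
  endloop
 endfacet
 facet normal 0.484 0.569 -0.665
  outer loop
   vertex 2.6 2.6 0.6
   vertex 2.9 4.8 2.7
   vertex 3.9 4.3 3.0
  endloop
 endfacet
 facet normal 0.851 -0.111 -0.513
  outer loop
   vertex 2.6 2.6 0.6
   vertex 4.6 2.7 3.9
   vertex 2.6 0.3 1.1
  endloop
 endfacet
 facet normal 0.851 0.081 -0.518
  outer loop
   vertex 2.6 2.6 0.6
   vertex 3.9 4.3 3.0
   vertex 4.6 2.7 3.9
  endloop
 endfacet
 facet normal -0.691 -0.639 -0.339
  outer loop
   vertex 2.1 1.0 0.8
   vertex 2.6 0.3 1.1
   vertex 0.0 1.2 4.7
  endloop
 endfacet
 facet normal -0.857 0.209 -0.472
  outer loop
   vertex 2.1 1.0 0.8
   vertex 0.0 1.2 4.7
   vertex 2.6 2.6 0.6
  endloop
 endfacet
 facet normal 0.278 -0.204 -0.939
  outer loop
   vertex 2.1 1.0 0.8
   vertex 2.6 2.6 0.6
   vertex 2.6 0.3 1.1
  endloop
 endfacet
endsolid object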